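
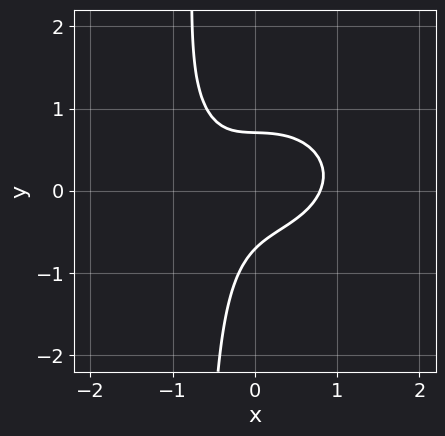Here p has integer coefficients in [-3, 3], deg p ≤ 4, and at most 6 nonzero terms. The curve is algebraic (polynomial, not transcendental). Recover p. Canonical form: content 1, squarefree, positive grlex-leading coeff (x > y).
1. The degree is 3 — no degree-2 curve has this shape.
2. Putting this together gives p.

2*x^3 + 3*x*y^2 - 2*x*y + 2*y^2 - 1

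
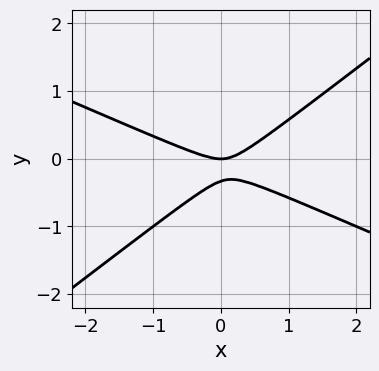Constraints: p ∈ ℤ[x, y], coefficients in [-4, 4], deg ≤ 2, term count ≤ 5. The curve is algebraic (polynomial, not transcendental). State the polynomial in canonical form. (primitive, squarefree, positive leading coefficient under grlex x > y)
x^2 + x*y - 3*y^2 - y

First, deg p = 2. The shape is more complex than any degree-1 curve.
Then, from the axis intercepts and sections: one y-axis crossing is at y = 0; it crosses the x-axis at the gridline x = 0.
Finally, together with the visible shape, these determine p as stated.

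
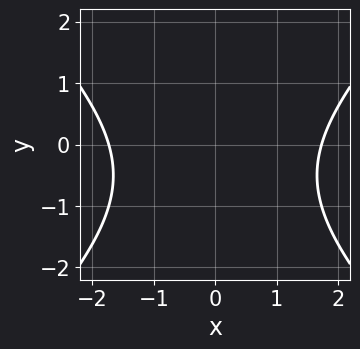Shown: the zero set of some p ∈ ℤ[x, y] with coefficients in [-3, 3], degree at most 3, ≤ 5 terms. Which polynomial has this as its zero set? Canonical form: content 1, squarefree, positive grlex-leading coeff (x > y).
First, the degree is 2 — no degree-1 curve has this shape.
Then, symmetries: the x ↦ −x reflection is a symmetry, so x appears only in even powers.
Then, from the visible intercepts: it misses every integer gridline on the y-axis.
Finally, the integer polynomial consistent with all of this is the stated p.

x^2 - y^2 - y - 3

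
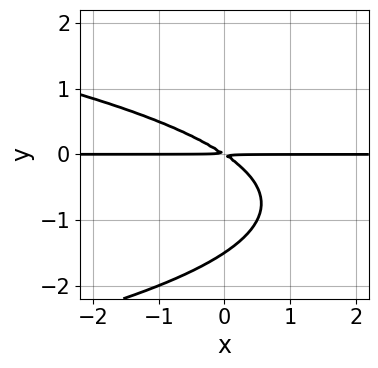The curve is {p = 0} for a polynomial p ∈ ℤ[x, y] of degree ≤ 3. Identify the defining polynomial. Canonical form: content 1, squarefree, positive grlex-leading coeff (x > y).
Degree: a generic line meets the curve in up to 3 points, so deg p = 3.
From the axis intercepts and sections: every point of the x-axis in the box is on the curve.
Solving for integer coefficients yields p as stated.

2*y^3 + 2*x*y + 3*y^2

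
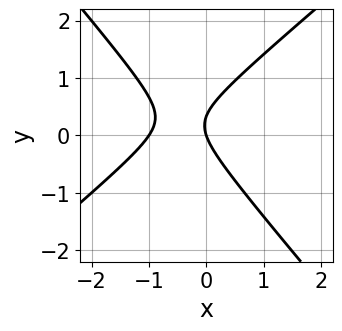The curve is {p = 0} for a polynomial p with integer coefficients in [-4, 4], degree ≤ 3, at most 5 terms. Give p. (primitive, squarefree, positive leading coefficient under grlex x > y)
3*x^2 - x*y - 3*y^2 + 3*x + y

First, the degree is 2 — no degree-1 curve has this shape.
Next, against the integer gridlines: the x-axis gridline crossings are at x ∈ {-1, 0}; it crosses the y-axis at the gridline y = 0.
Finally, putting this together gives p.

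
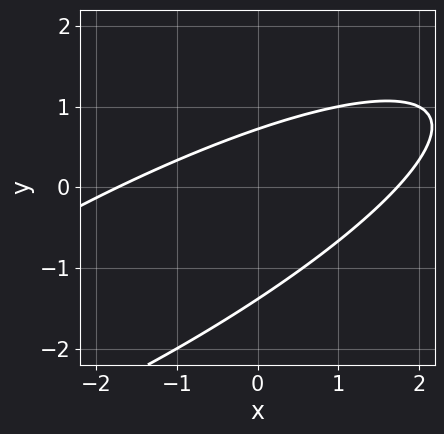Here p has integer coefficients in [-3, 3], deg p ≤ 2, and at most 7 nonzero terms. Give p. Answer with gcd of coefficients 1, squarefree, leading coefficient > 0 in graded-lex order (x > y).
x^2 - 3*x*y + 3*y^2 + 2*y - 3

First, deg p = 2.
Finally, the integer polynomial consistent with all of this is the stated p.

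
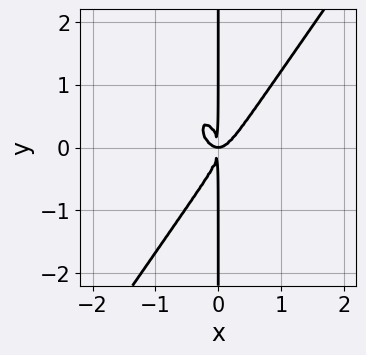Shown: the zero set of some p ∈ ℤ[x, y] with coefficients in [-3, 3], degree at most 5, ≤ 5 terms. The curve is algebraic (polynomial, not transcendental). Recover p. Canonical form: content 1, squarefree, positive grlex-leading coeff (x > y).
3*x^4 - x*y^3 - x^2*y

(a) deg p = 4. The shape is more complex than any degree-3 curve.
(b) From the axis intercepts and sections: every point of the y-axis in the box is on the curve.
(c) Together with the visible shape, these determine p as stated.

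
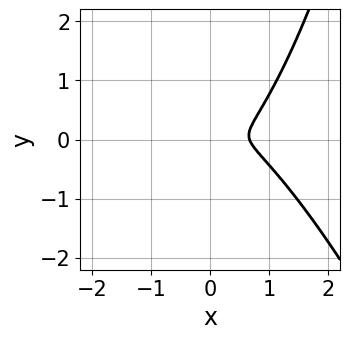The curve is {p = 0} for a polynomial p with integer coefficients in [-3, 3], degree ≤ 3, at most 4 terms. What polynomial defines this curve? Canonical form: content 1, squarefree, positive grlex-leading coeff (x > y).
3*x^3 + x^2*y - 2*x^2 - 3*y^2

(a) Degree: no degree-2 curve has this shape, so deg p = 3.
(b) Matching integer coefficients to the picture gives p.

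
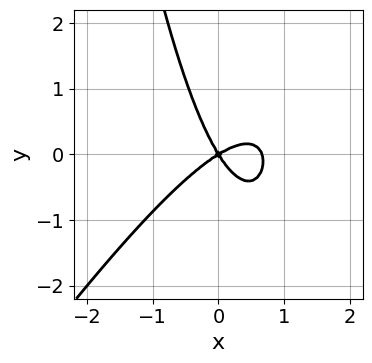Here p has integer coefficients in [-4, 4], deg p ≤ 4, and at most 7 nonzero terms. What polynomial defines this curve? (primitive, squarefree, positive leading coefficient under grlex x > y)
1. Degree: no degree-2 curve has this shape, so deg p = 3.
2. Observable constraints: one x-axis crossing is at x = 0; one y-axis crossing is at y = 0.
3. These observations pin down the coefficients.

3*x^3 - 2*x^2*y - 2*x^2 + 2*x*y + 2*y^2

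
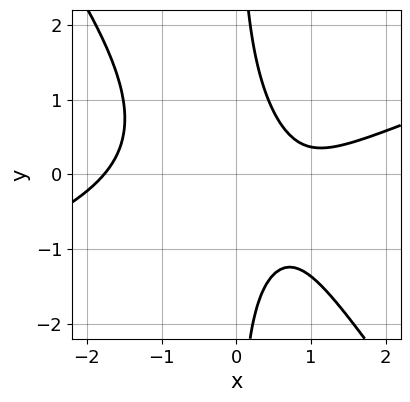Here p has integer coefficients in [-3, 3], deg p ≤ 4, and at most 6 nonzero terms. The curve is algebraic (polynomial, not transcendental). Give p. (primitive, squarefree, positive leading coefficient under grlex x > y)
x^3 - 2*x^2*y - 2*x*y^2 - 2*x + 2

The degree is 3 — the shape is more complex than any degree-2 curve.
From the axis intercepts and sections: no y-intercept at any integer in the box.
Assembling these constraints gives the stated polynomial.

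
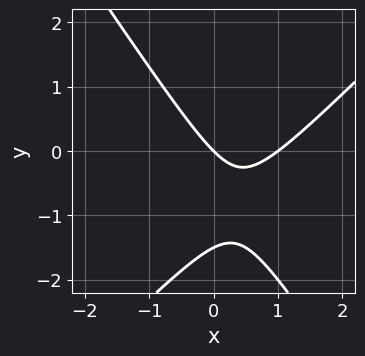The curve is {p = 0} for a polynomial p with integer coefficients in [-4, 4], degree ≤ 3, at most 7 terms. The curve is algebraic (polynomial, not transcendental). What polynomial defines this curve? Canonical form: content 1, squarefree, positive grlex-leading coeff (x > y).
3*x^2 - x*y - 2*y^2 - 3*x - 3*y

1. deg p = 2. No degree-1 curve has this shape.
2. From the visible intercepts: one y-axis crossing is at y = 0; the x-axis gridline crossings are at x ∈ {0, 1}.
3. Matching integer coefficients to the picture gives p.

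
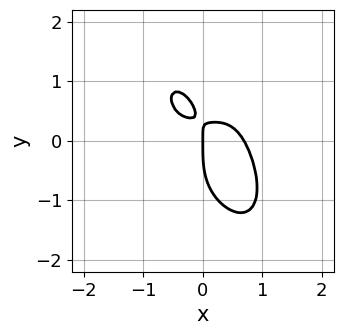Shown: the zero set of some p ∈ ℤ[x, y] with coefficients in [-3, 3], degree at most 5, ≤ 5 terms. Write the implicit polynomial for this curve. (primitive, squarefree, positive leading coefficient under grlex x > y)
(a) The degree is 4 — the shape is more complex than any degree-3 curve.
(b) From the visible intercepts: one y-axis crossing is at y = 0; one x-axis crossing is at x = 0.
(c) Solving for integer coefficients yields p as stated.

3*x^4 - x^3*y + y^4 + 3*x*y - x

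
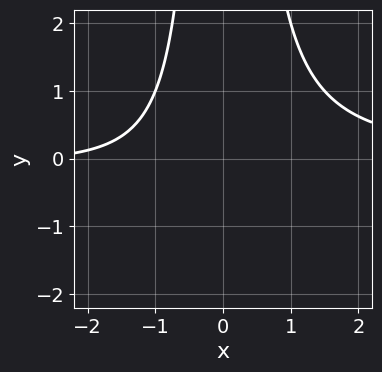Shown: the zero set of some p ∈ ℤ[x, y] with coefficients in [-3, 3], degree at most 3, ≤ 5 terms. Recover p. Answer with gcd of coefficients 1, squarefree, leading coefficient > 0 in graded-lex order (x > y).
2*x^2*y - x - 3

1. deg p = 3. A generic line meets the curve in up to 3 points.
2. Against the integer gridlines: it misses every integer gridline on the x-axis; it misses every integer gridline on the y-axis.
3. Assembling these constraints gives the stated polynomial.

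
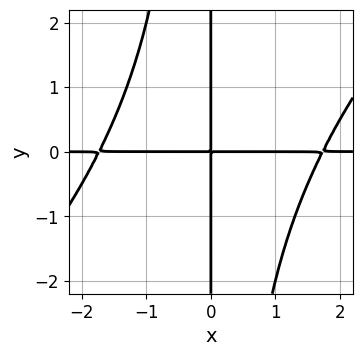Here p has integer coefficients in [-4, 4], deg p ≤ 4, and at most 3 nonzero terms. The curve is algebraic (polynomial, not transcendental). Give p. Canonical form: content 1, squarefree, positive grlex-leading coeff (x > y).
1. The degree is 4 — a generic line meets the curve in up to 4 points.
2. From the axis intercepts and sections: every point of the x-axis in the box is on the curve; every point of the y-axis in the box is on the curve.
3. Fitting integer coefficients to these (and the overall shape) gives p.

x^3*y - x^2*y^2 - 3*x*y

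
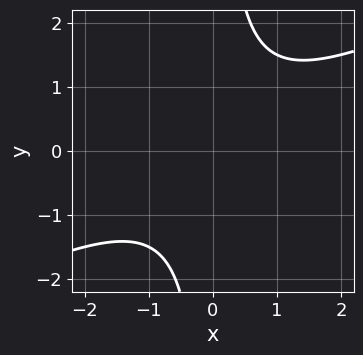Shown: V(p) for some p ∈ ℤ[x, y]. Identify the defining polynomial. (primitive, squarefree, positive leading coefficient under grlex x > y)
The degree is 2 — a generic line meets the curve in up to 2 points.
From the axis intercepts and sections: no x-intercept at any integer in the box; no y-intercept at any integer in the box.
Matching integer coefficients to the picture gives p.

x^2 - 2*x*y + 2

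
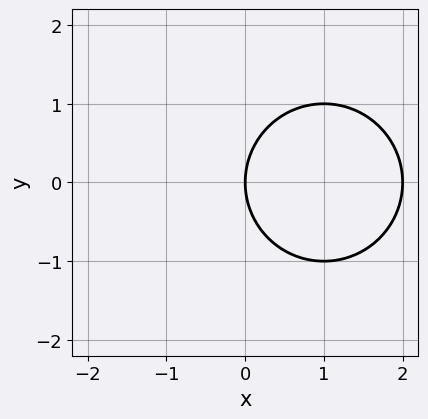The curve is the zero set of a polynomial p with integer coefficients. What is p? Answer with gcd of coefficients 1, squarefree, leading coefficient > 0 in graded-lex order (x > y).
The degree is 2 — the shape is more complex than any degree-1 curve.
Symmetries: the y ↦ −y reflection is a symmetry, so y appears only in even powers.
Against the integer gridlines: the x-axis gridline crossings are at x ∈ {0, 2}; one y-axis crossing is at y = 0.
Assembling these constraints gives the stated polynomial.

x^2 + y^2 - 2*x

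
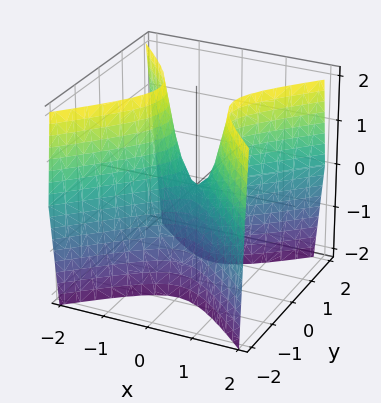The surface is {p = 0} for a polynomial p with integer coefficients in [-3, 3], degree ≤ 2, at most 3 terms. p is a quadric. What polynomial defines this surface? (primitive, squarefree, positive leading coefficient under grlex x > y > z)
3*x^2 - 3*y^2 - z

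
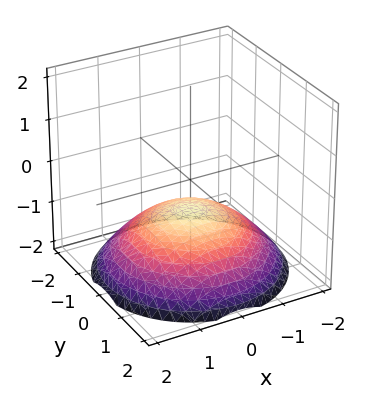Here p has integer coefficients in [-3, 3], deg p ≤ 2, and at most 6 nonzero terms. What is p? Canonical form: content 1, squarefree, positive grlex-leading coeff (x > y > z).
First, degree: a generic line meets the surface in up to 2 points, so deg p = 2.
Next, symmetry: the surface is invariant under rotation about z: p = q(x² + y², z).
Then, checking where it meets the axes: the surface avoids every integer x-axis point in the box; a circular section at z = -1 has radius exactly 1; no y-intercept at any integer in the box.
Finally, solving for integer coefficients yields p as stated.

x^2 + y^2 + 3*z + 2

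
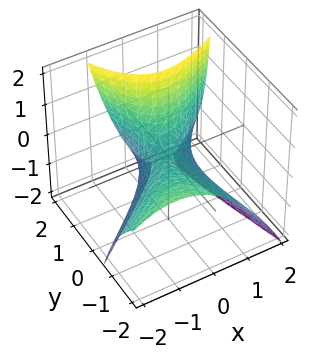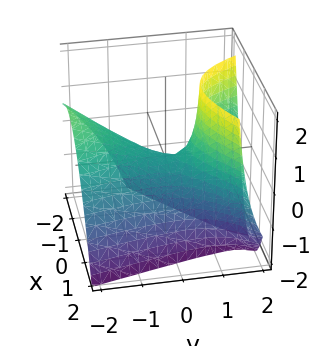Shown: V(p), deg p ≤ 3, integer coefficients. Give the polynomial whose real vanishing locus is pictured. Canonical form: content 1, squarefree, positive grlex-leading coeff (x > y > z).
3*x^2 - 3*x*y - y^2 - 3*y*z + 3*z

First, the degree is 2 — no degree-1 surface has this shape.
Next, reading off the gridlines: one y-axis crossing is at y = 0; it crosses the x-axis at the gridline x = 0.
Finally, these observations pin down the coefficients.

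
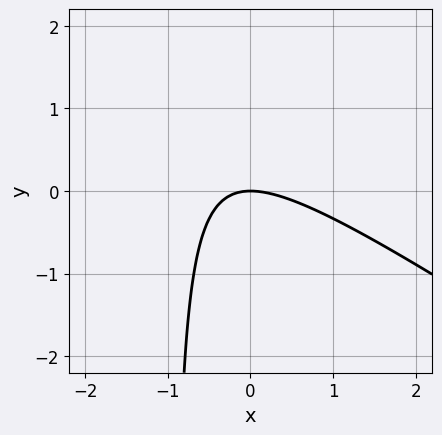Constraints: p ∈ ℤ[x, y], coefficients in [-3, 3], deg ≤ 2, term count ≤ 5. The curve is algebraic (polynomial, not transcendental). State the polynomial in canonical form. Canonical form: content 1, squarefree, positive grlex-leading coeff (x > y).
2*x^2 + 3*x*y + 3*y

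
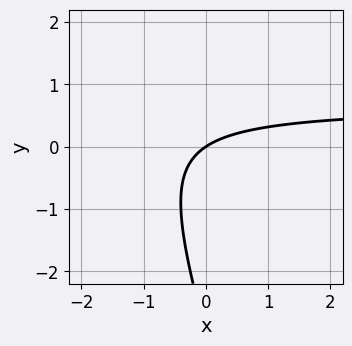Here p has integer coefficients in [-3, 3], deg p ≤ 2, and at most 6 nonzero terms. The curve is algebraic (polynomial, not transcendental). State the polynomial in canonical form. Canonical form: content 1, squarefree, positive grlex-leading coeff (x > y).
3*x*y + y^2 - 2*x + 3*y

1. Degree: the shape is more complex than any degree-1 curve, so deg p = 2.
2. From the visible intercepts: one y-axis crossing is at y = 0; it crosses the x-axis at the gridline x = 0.
3. Together with the visible shape, these determine p as stated.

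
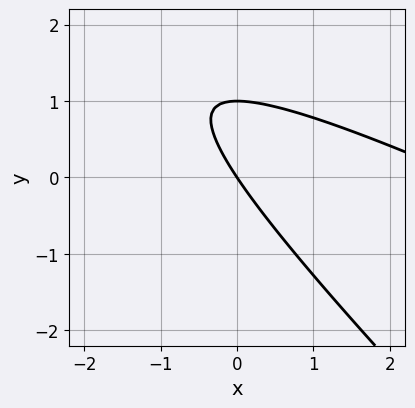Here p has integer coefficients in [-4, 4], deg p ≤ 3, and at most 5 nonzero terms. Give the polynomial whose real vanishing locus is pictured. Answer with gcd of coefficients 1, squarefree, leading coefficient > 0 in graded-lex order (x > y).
First, the degree is 2 — a generic line meets the curve in up to 2 points.
Then, checking where it meets the axes: the y-axis gridline crossings are at y ∈ {0, 1}; one x-axis crossing is at x = 0.
Finally, the integer polynomial consistent with all of this is the stated p.

x^2 + 3*x*y + 2*y^2 - 3*x - 2*y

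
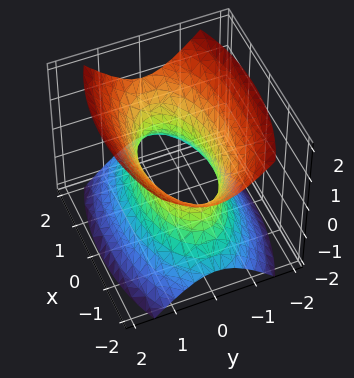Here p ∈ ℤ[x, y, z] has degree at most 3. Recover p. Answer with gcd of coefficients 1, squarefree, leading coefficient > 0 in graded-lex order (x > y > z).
x^2 + 3*y^2 - 2*z^2 - 2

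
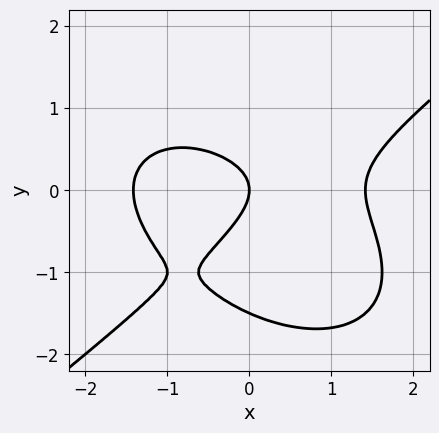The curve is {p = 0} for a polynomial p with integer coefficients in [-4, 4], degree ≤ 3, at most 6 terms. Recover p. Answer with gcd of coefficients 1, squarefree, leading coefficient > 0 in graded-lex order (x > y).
First, deg p = 3. No degree-2 curve has this shape.
Then, observable constraints: it crosses the x-axis at the gridline x = 0; one y-axis crossing is at y = 0.
Finally, fitting integer coefficients to these (and the overall shape) gives p.

x^3 - 2*y^3 - 3*y^2 - 2*x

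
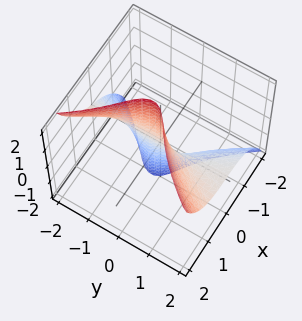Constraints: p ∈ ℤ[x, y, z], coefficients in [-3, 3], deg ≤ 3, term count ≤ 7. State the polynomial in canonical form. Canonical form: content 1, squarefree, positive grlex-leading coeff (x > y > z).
2*x^3 - 2*y^2*z - x*y - y*z + 3*x

Degree: no degree-2 surface has this shape, so deg p = 3.
Observable constraints: the visible z-axis segment lies entirely on the surface; it crosses the x-axis at the gridline x = 0; the visible y-axis segment lies entirely on the surface.
Assembling these constraints gives the stated polynomial.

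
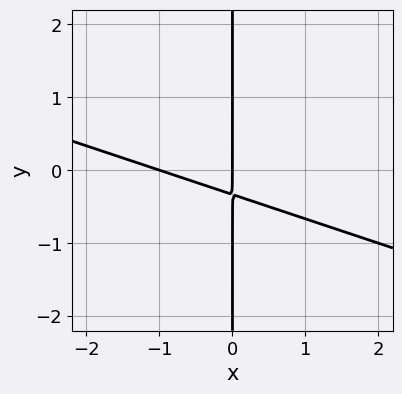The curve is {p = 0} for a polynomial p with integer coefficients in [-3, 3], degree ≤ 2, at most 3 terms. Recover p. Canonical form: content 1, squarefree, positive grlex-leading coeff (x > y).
x^2 + 3*x*y + x

(a) Degree: the shape is more complex than any degree-1 curve, so deg p = 2.
(b) From the visible intercepts: the x-axis gridline crossings are at x ∈ {-1, 0}; every point of the y-axis in the box is on the curve.
(c) Solving for integer coefficients yields p as stated.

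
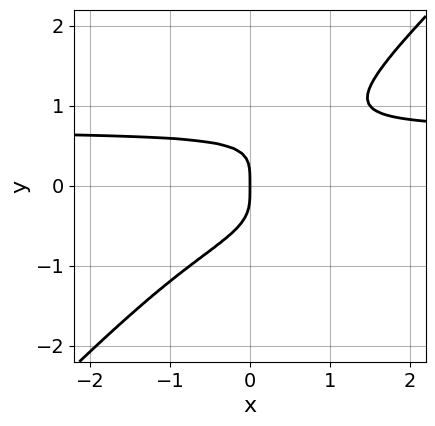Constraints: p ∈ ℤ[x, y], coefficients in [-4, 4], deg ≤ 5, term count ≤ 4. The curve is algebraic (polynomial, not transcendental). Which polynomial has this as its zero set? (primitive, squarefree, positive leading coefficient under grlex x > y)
(a) deg p = 4. The shape is more complex than any degree-3 curve.
(b) Checking where it meets the axes: it crosses the y-axis at the gridline y = 0; one x-axis crossing is at x = 0.
(c) Fitting integer coefficients to these (and the overall shape) gives p.

3*x*y^3 - 3*y^4 - x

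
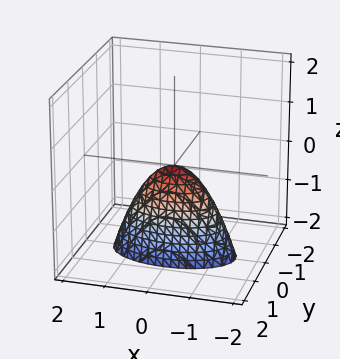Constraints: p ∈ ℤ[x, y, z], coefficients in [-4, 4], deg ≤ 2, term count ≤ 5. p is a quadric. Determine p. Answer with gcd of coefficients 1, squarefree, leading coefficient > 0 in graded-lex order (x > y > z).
First, the degree is 2 — a single bowl opening along one axis; a quadric.
Next, symmetries: the y ↦ −y reflection is a symmetry, so y appears only in even powers; mirror symmetry x ↦ −x ⇒ only even powers of x.
Next, reading off the gridlines: it crosses the z-axis at the gridline z = 0; it crosses the x-axis at the gridline x = 0.
Finally, assembling these constraints gives the stated polynomial.

x^2 + 3*y^2 + z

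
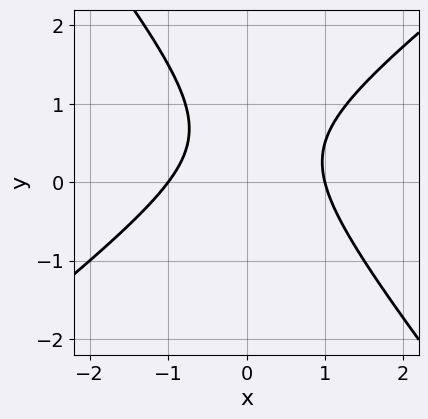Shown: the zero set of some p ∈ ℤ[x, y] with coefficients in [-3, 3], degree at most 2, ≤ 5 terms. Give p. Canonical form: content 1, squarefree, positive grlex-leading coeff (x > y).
2*x^2 - x*y - 2*y^2 + 2*y - 2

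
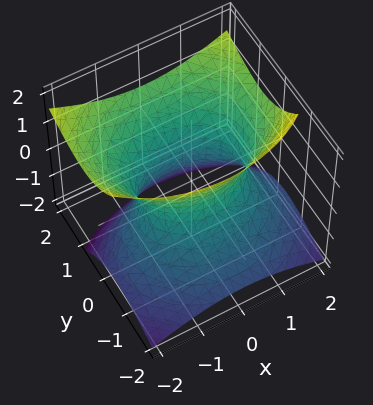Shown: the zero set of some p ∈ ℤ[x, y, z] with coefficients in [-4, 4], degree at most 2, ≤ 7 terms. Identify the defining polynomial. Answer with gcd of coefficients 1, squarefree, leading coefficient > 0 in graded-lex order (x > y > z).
2*x^2 + 3*y^2 - 3*y*z - 3*z^2 - 3

1. deg p = 2.
2. From the axis intercepts and sections: among the integer gridlines, it crosses the y-axis at y ∈ {-1, 1}; the surface avoids every integer z-axis point in the box.
3. Together with the visible shape, these determine p as stated.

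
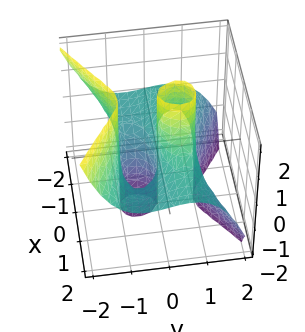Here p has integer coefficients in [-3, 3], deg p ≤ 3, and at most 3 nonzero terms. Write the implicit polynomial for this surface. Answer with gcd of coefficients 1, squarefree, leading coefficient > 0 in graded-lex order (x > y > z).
1. deg p = 3. The shape is more complex than any degree-2 surface.
2. Checking where it meets the axes: among the integer gridlines, it crosses the y-axis at y ∈ {-1, 0, 1}; the visible z-axis segment lies entirely on the surface.
3. The integer polynomial consistent with all of this is the stated p. Check: (-1, 0, 0) on the x-axis lies on the surface, and p(-1, 0, 0) = 0. ✓

x^2*z + y^3 - y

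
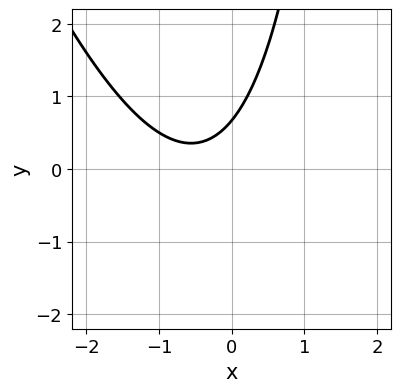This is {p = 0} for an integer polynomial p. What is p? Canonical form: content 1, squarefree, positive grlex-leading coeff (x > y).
First, deg p = 2. A generic line meets the curve in up to 2 points.
Then, reading off the gridlines: the curve avoids every integer x-axis point in the box.
Finally, solving for integer coefficients yields p as stated.

3*x^2 + x*y + 3*x - 3*y + 2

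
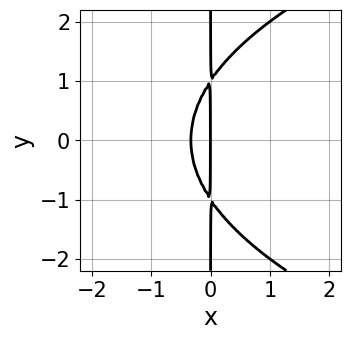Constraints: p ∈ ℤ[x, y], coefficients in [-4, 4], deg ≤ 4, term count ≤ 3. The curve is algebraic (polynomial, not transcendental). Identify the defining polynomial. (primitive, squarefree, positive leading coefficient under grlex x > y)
First, the degree is 3 — a generic line meets the curve in up to 3 points.
Then, symmetries: the y ↦ −y reflection is a symmetry, so y appears only in even powers.
Then, against the integer gridlines: it meets the x-axis at x = 0 (among the integer gridlines); every point of the y-axis in the box is on the curve.
Finally, these observations pin down the coefficients.

x*y^2 - 3*x^2 - x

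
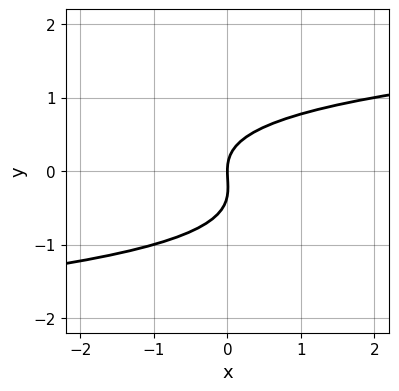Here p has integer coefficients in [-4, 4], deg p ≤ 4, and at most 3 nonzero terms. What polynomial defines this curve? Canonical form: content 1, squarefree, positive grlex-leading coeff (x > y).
3*y^3 + y^2 - 2*x

1. deg p = 3.
2. From the axis intercepts and sections: it crosses the y-axis at the gridline y = 0; it meets the x-axis at x = 0 (among the integer gridlines).
3. Together with the visible shape, these determine p as stated.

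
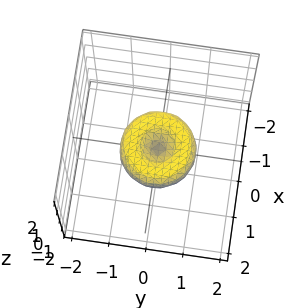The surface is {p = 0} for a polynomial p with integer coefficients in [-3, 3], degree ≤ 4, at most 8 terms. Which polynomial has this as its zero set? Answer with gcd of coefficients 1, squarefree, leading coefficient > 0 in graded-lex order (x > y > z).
First, the degree is 4 — a generic line meets the surface in up to 4 points.
Then, symmetry: the z-axis is an axis of rotation, so x and y enter only as x² + y².
Then, observable constraints: the x-axis gridline crossings are at x ∈ {-1, 0, 1}; among the integer gridlines, it crosses the y-axis at y ∈ {-1, 0, 1}; one z-axis crossing is at z = 0.
Finally, assembling these constraints gives the stated polynomial.

x^4 + 2*x^2*y^2 + y^4 - x^2 - y^2 + z^2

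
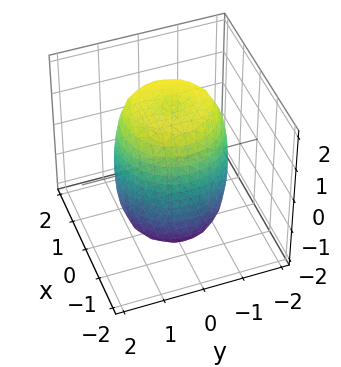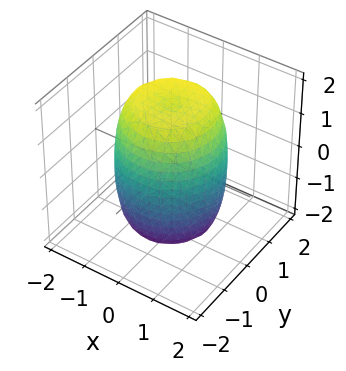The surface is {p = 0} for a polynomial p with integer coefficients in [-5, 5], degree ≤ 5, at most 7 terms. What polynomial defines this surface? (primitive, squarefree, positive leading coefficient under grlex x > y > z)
2*x^4 + 4*x^2*y^2 + 2*y^4 - 2*x^2 - 2*y^2 + z^2 - 3

First, the degree is 4 — a generic line meets the surface in up to 4 points.
Then, symmetries: rotational symmetry about the z-axis ⇒ p depends on x, y only through x² + y².
Then, from the axis intercepts and sections: a circular section at z = 0 has radius between 1 and 2.
Finally, solving for integer coefficients yields p as stated.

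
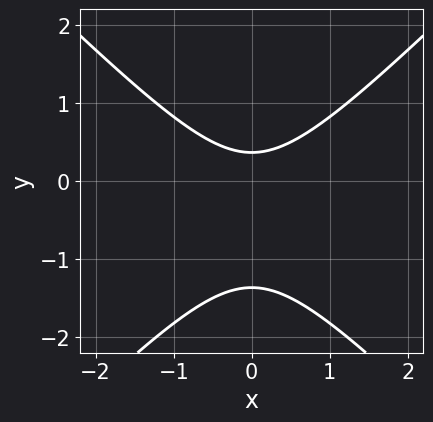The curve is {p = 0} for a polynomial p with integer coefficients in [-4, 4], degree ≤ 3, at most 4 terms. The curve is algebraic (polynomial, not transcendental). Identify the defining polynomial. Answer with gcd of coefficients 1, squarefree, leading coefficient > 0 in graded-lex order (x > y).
(a) deg p = 2. The shape is more complex than any degree-1 curve.
(b) Symmetries: it's symmetric under x → −x, forcing even powers of x.
(c) Reading off the gridlines: the curve avoids every integer x-axis point in the box.
(d) The integer polynomial consistent with all of this is the stated p.

2*x^2 - 2*y^2 - 2*y + 1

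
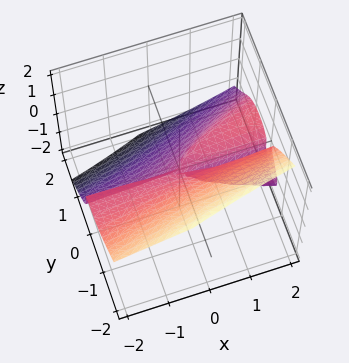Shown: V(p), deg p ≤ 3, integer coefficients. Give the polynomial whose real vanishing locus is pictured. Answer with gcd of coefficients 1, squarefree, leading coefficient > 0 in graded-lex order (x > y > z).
The degree is 3 — the shape is more complex than any degree-2 surface.
From the axis intercepts and sections: it crosses the y-axis at the gridline y = 0; one z-axis crossing is at z = 0; the visible x-axis segment lies entirely on the surface.
These observations pin down the coefficients.

x*y^2 - 2*x*y*z - 3*y^3 - 3*z^3 + x*y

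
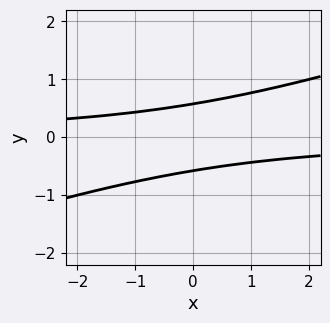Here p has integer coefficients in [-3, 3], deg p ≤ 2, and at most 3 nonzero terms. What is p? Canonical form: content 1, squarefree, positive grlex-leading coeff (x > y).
x*y - 3*y^2 + 1

First, the degree is 2 — the shape is more complex than any degree-1 curve.
Then, reading off the gridlines: it misses every integer gridline on the x-axis.
Finally, these observations pin down the coefficients.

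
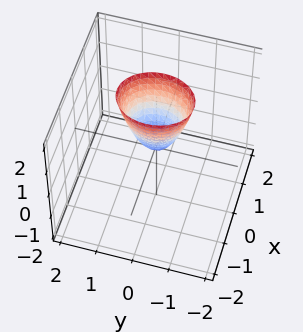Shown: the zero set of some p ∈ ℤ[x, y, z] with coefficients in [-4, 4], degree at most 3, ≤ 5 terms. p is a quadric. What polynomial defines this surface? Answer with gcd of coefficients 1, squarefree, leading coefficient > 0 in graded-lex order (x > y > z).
deg p = 2.
Symmetries: the y ↦ −y reflection is a symmetry, so y appears only in even powers; mirror symmetry x ↦ −x ⇒ only even powers of x.
Observable constraints: one x-axis crossing is at x = 0; it crosses the y-axis at the gridline y = 0; one z-axis crossing is at z = 0.
Solving for integer coefficients yields p as stated.

3*x^2 + 2*y^2 - z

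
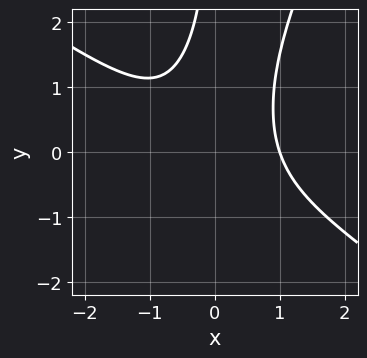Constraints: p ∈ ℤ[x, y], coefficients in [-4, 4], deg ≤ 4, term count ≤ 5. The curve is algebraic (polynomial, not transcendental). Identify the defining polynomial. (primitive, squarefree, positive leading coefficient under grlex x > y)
3*x^3 + 3*x^2*y - 2*x*y^2 - 3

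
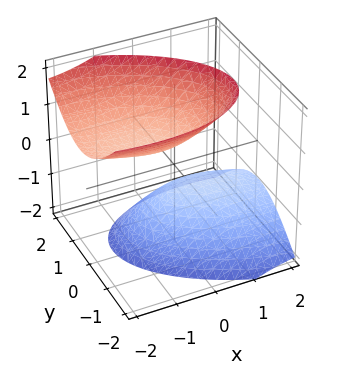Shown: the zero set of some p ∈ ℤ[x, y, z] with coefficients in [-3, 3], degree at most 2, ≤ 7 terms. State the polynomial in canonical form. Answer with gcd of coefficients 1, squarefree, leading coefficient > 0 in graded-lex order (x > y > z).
The picture has 2 separate pieces.
Degree: the shape is more complex than any degree-1 surface, so deg p = 2.
From the visible intercepts: the surface avoids every integer y-axis point in the box; it misses every integer gridline on the x-axis.
These observations pin down the coefficients.

x^2 + x*y + 2*x*z + 3*y^2 - 2*z^2 + 1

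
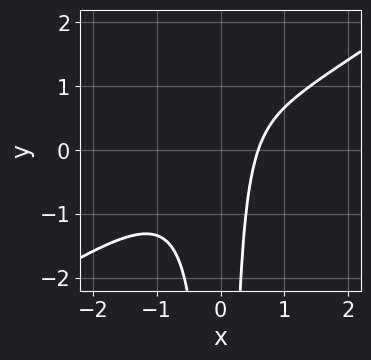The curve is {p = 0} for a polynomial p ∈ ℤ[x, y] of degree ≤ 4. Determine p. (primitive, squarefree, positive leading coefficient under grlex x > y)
1. Degree: the shape is more complex than any degree-2 curve, so deg p = 3.
2. From the visible intercepts: the curve avoids every integer y-axis point in the box.
3. Matching integer coefficients to the picture gives p.

2*x^3 - 3*x^2*y + x - 1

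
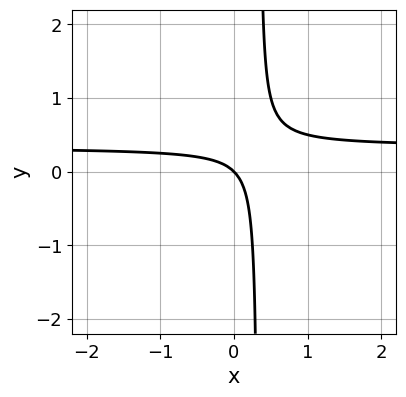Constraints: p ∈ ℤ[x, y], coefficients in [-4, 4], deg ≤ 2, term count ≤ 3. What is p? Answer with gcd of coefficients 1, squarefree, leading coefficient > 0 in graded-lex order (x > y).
First, degree: the shape is more complex than any degree-1 curve, so deg p = 2.
Next, reading off the gridlines: it meets the x-axis at x = 0 (among the integer gridlines); it meets the y-axis at y = 0 (among the integer gridlines).
Finally, fitting integer coefficients to these (and the overall shape) gives p.

3*x*y - x - y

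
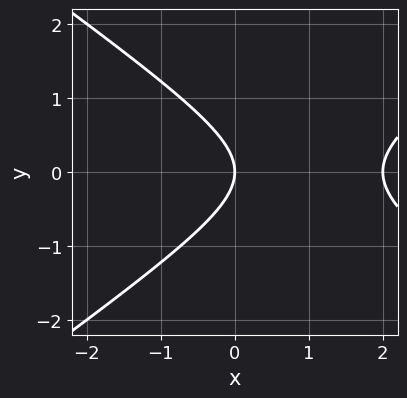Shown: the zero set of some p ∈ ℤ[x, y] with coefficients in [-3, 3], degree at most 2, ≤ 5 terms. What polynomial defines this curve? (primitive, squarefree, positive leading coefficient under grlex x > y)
deg p = 2.
Symmetries: the y ↦ −y reflection is a symmetry, so y appears only in even powers.
Reading off the gridlines: one y-axis crossing is at y = 0; among the integer gridlines, it crosses the x-axis at x ∈ {0, 2}.
Putting this together gives p.

x^2 - 2*y^2 - 2*x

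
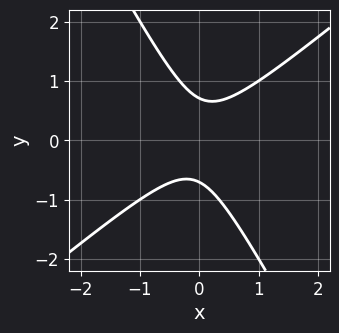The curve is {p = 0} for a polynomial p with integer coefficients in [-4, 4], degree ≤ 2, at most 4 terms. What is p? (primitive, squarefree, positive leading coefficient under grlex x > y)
3*x^2 - 2*x*y - 2*y^2 + 1

First, the degree is 2 — a generic line meets the curve in up to 2 points.
Then, against the integer gridlines: no x-intercept at any integer in the box.
Finally, these observations pin down the coefficients.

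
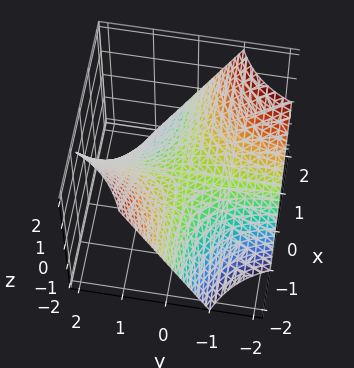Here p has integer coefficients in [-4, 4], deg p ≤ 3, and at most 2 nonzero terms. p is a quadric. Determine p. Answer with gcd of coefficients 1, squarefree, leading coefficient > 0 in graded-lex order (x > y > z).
First, degree: a hyperbolic paraboloid; a quadric, so deg p = 2.
Then, checking where it meets the axes: the visible x-axis segment lies entirely on the surface; one z-axis crossing is at z = 0; every point of the y-axis in the box is on the surface.
Finally, matching integer coefficients to the picture gives p.

x*y + z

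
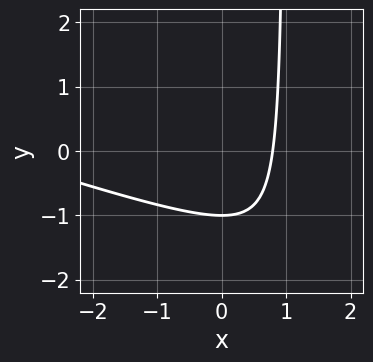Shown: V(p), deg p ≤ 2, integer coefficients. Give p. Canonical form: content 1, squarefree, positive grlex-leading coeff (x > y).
(a) deg p = 2. A generic line meets the curve in up to 2 points.
(b) Checking where it meets the axes: it crosses the y-axis at the gridline y = -1.
(c) These observations pin down the coefficients.

x^2 + 3*x*y + 3*x - 3*y - 3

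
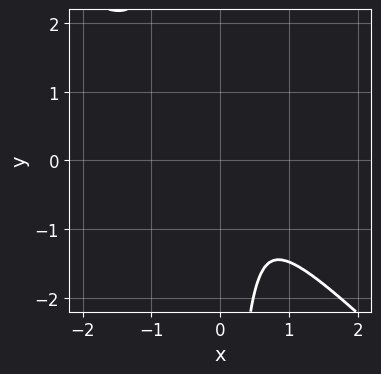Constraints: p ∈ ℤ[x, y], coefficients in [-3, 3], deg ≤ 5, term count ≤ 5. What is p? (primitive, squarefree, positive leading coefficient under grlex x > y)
2*x^4 + 2*x*y^3 - 3*x^2*y - 3*x*y^2 + 3*y^2

(a) The degree is 4 — no degree-3 curve has this shape.
(b) Matching integer coefficients to the picture gives p.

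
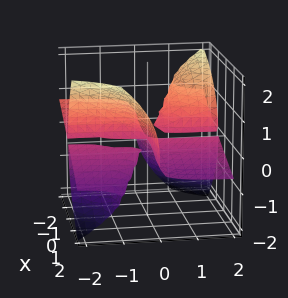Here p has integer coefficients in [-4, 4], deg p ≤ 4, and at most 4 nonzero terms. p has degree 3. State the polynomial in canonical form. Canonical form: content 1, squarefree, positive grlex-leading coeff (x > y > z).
x^2*y + 3*x*y*z + 2*z^3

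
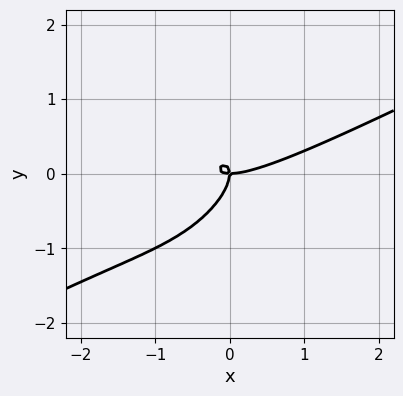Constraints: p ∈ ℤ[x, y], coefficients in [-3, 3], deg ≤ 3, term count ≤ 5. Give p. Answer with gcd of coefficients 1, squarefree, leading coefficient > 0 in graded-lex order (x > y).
Degree: a generic line meets the curve in up to 3 points, so deg p = 3.
From the visible intercepts: it crosses the y-axis at the gridline y = 0; it crosses the x-axis at the gridline x = 0.
Together with the visible shape, these determine p as stated.

x^3 - 3*x^2*y + 3*x*y^2 - 2*y^3 - x*y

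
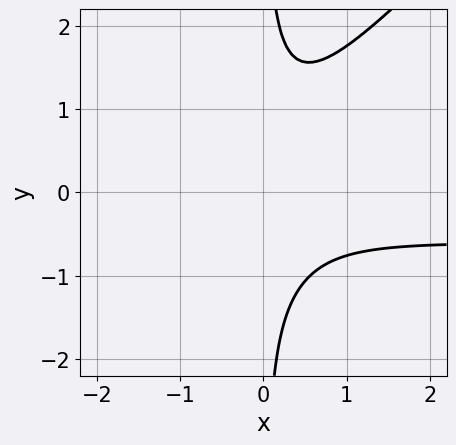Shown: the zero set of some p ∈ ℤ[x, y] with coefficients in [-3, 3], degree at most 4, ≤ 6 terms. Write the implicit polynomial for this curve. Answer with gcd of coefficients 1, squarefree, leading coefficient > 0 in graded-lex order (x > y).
(a) The degree is 3 — a generic line meets the curve in up to 3 points.
(b) Observable constraints: it misses every integer gridline on the y-axis; it misses every integer gridline on the x-axis.
(c) The integer polynomial consistent with all of this is the stated p.

3*x^2*y - 3*x*y^2 + 2*x^2 + 2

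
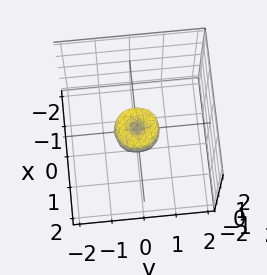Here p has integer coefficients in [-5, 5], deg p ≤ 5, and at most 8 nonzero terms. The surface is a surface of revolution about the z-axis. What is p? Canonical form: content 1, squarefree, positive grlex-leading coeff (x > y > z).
First, degree: no degree-3 surface has this shape, so deg p = 4.
Then, by symmetry, every cross-section ⟂ z is a circle, so x, y appear only via x² + y².
Then, from the axis intercepts and sections: one z-axis crossing is at z = 0; it crosses the x-axis at the gridline x = 0; a circular section at z = 0 has radius between 0 and 1.
Finally, these observations pin down the coefficients.

2*x^4 + 4*x^2*y^2 + 2*y^4 - x^2 - y^2 + z^2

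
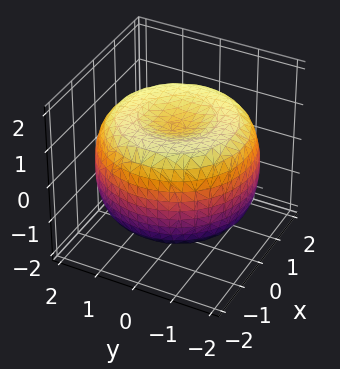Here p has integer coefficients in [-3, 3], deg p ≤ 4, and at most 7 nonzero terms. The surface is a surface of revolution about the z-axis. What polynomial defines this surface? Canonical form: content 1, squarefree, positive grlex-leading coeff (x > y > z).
x^4 + 2*x^2*y^2 + y^4 - 3*x^2 - 3*y^2 + 3*z^2 - 3

1. deg p = 4. The shape is more complex than any degree-3 surface.
2. Symmetries: rotational symmetry about the z-axis ⇒ p depends on x, y only through x² + y².
3. From the axis intercepts and sections: among the integer gridlines, it crosses the z-axis at z ∈ {-1, 1}; a circular section at z = -1 has radius between 1 and 2.
4. Fitting integer coefficients to these (and the overall shape) gives p.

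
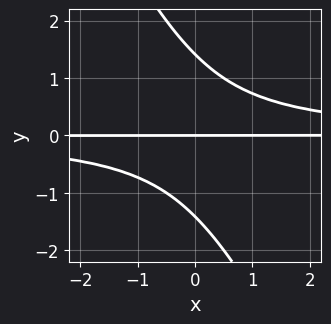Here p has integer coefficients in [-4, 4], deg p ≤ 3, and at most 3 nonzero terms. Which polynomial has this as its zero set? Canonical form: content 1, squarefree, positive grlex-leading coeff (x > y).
First, degree: a generic line meets the curve in up to 3 points, so deg p = 3.
Next, observable constraints: every point of the x-axis in the box is on the curve; one y-axis crossing is at y = 0.
Finally, together with the visible shape, these determine p as stated.

2*x*y^2 + y^3 - 2*y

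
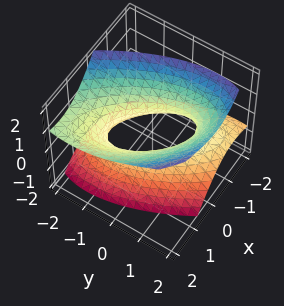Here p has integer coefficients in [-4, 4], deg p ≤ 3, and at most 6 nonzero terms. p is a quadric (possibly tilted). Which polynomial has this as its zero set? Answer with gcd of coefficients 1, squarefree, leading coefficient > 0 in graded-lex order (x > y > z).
3*x^2 + 3*x*y - 3*x*z + 2*y^2 - 3*z^2 - 2

The degree is 2 — a generic line meets the surface in up to 2 points.
From the visible intercepts: among the integer gridlines, it crosses the y-axis at y ∈ {-1, 1}; the surface avoids every integer z-axis point in the box.
Fitting integer coefficients to these (and the overall shape) gives p.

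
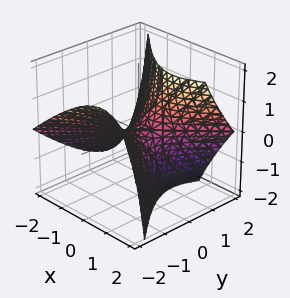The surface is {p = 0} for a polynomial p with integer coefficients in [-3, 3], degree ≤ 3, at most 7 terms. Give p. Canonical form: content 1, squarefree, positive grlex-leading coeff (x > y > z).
x^2 - x*z - y^2 - y*z + z

First, deg p = 2.
Next, from the visible intercepts: one z-axis crossing is at z = 0; one y-axis crossing is at y = 0.
Finally, putting this together gives p.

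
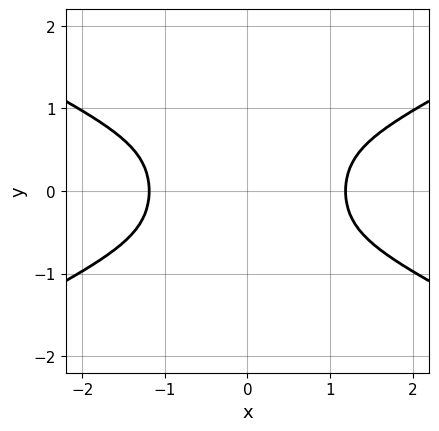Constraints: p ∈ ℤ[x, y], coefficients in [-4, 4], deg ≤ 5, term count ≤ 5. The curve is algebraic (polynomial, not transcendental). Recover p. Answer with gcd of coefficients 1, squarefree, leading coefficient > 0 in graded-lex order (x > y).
x^4 - 3*x^2*y^2 - 3*y^4 - 2

1. The degree is 4 — the shape is more complex than any degree-3 curve.
2. Symmetries: mirror symmetry y ↦ −y ⇒ only even powers of y; the x ↦ −x reflection is a symmetry, so x appears only in even powers.
3. Checking where it meets the axes: no y-intercept at any integer in the box.
4. These observations pin down the coefficients.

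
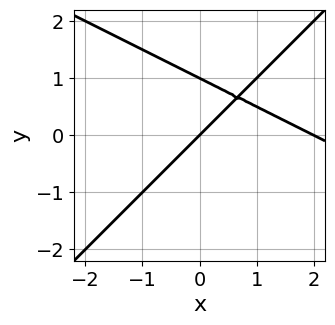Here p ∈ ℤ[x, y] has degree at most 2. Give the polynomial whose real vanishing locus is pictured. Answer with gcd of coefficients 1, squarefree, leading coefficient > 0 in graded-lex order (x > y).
x^2 + x*y - 2*y^2 - 2*x + 2*y

(a) deg p = 2. A generic line meets the curve in up to 2 points.
(b) Against the integer gridlines: among the integer gridlines, it crosses the x-axis at x ∈ {0, 2}; the y-axis gridline crossings are at y ∈ {0, 1}.
(c) Matching integer coefficients to the picture gives p.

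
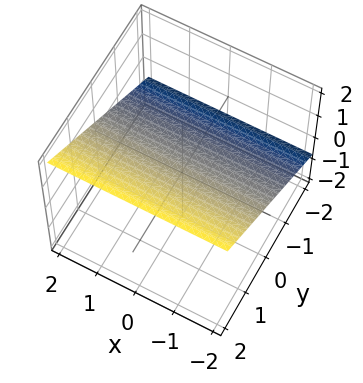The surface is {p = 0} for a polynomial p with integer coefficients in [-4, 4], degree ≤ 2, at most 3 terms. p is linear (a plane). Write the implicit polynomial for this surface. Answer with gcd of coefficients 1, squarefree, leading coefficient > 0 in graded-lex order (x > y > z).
deg p = 1.
Observable constraints: it misses every integer gridline on the x-axis; it crosses the y-axis at the gridline y = -1.
Putting this together gives p.

2*y - 3*z + 2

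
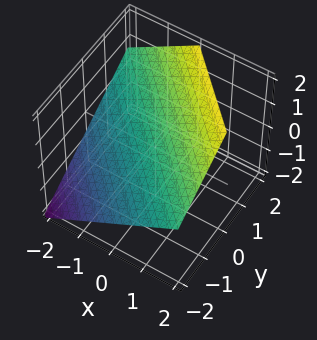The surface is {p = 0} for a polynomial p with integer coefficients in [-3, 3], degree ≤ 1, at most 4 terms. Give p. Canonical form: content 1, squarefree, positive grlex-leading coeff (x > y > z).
(a) The degree is 1 — the surface is flat (a plane).
(b) Observable constraints: one x-axis crossing is at x = -1; one y-axis crossing is at y = -1.
(c) The integer polynomial consistent with all of this is the stated p.

2*x + 2*y - 3*z + 2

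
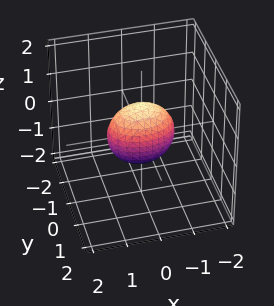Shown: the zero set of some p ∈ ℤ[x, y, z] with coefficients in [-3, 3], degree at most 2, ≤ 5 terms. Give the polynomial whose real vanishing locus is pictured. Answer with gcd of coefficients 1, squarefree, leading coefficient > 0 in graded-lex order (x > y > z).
x^2 + 2*y^2 + z^2 - 1

1. Degree: bounded and convex; a quadric, so deg p = 2.
2. Symmetries: mirror symmetry z ↦ −z ⇒ only even powers of z; it's symmetric under x → −x, forcing even powers of x; the y ↦ −y reflection is a symmetry, so y appears only in even powers.
3. Against the integer gridlines: the x-axis gridline crossings are at x ∈ {-1, 1}; among the integer gridlines, it crosses the z-axis at z ∈ {-1, 1}.
4. Solving for integer coefficients yields p as stated.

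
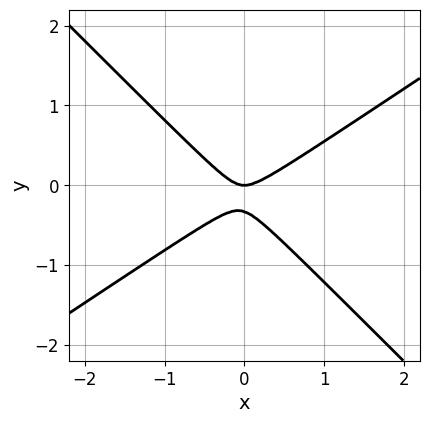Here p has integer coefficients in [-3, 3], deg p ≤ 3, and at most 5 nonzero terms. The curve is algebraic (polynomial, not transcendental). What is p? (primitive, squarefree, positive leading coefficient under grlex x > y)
2*x^2 - x*y - 3*y^2 - y

First, the degree is 2 — no degree-1 curve has this shape.
Next, reading off the gridlines: one y-axis crossing is at y = 0; it meets the x-axis at x = 0 (among the integer gridlines).
Finally, the integer polynomial consistent with all of this is the stated p.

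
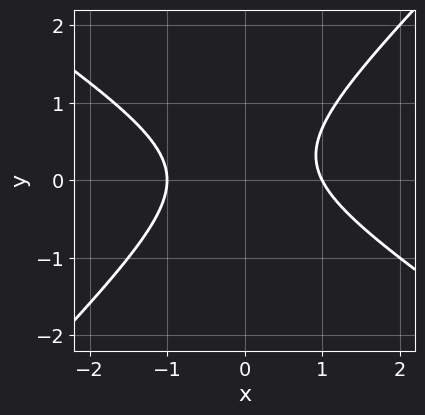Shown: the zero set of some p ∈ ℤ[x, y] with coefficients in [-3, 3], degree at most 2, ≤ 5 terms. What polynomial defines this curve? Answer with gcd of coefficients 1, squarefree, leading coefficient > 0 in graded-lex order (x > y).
2*x^2 + x*y - 3*y^2 + y - 2

1. deg p = 2.
2. From the axis intercepts and sections: the x-axis gridline crossings are at x ∈ {-1, 1}; the curve avoids every integer y-axis point in the box.
3. Fitting integer coefficients to these (and the overall shape) gives p.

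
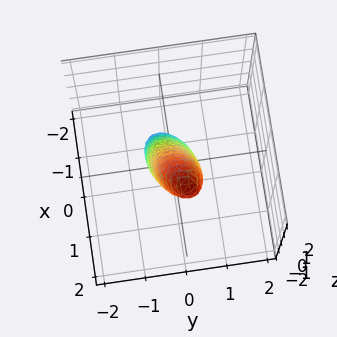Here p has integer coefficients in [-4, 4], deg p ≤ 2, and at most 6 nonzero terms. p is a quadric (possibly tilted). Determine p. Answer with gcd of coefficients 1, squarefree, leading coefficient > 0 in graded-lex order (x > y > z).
First, degree: no degree-1 surface has this shape, so deg p = 2.
Then, against the integer gridlines: the z-axis gridline crossings are at z ∈ {-1, 1}.
Finally, fitting integer coefficients to these (and the overall shape) gives p.

3*x^2 - x*y - 3*x*z + 3*y^2 + z^2 - 1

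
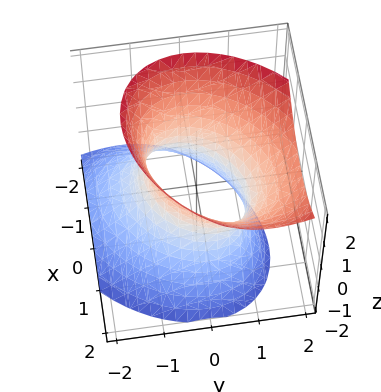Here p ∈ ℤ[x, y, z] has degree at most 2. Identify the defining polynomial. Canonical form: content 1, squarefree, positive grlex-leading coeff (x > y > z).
First, deg p = 2. No degree-1 surface has this shape.
Next, against the integer gridlines: the y-axis gridline crossings are at y ∈ {-1, 1}; no z-intercept at any integer in the box; the x-axis gridline crossings are at x ∈ {-1, 1}.
Finally, matching integer coefficients to the picture gives p.

3*x^2 - 2*x*y + 3*y^2 - 2*y*z - 2*z^2 - 3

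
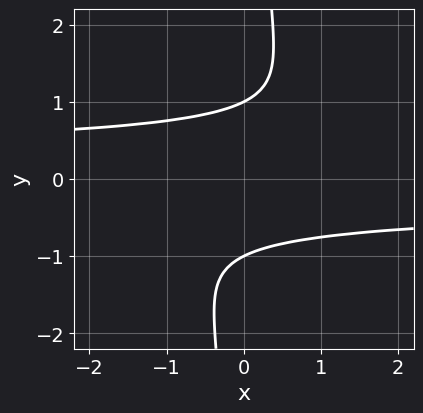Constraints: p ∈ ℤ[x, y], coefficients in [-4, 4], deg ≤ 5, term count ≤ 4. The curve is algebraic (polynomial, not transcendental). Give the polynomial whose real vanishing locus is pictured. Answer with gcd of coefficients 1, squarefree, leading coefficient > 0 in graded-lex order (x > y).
x*y^3 - y^2 + 1

First, degree: the shape is more complex than any degree-3 curve, so deg p = 4.
Then, checking where it meets the axes: no x-intercept at any integer in the box; the y-axis gridline crossings are at y ∈ {-1, 1}.
Finally, solving for integer coefficients yields p as stated.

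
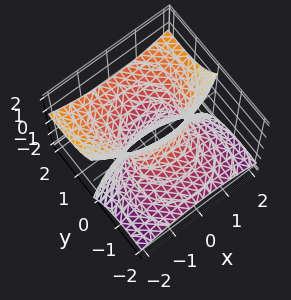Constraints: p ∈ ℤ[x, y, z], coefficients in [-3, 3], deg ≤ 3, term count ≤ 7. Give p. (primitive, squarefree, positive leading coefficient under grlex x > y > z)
First, the degree is 2 — no degree-1 surface has this shape.
Next, reading off the gridlines: it misses every integer gridline on the z-axis; the x-axis gridline crossings are at x ∈ {-1, 1}; among the integer gridlines, it crosses the y-axis at y ∈ {-1, 1}.
Finally, the integer polynomial consistent with all of this is the stated p.

x^2 + y^2 - 3*y*z - z^2 - 1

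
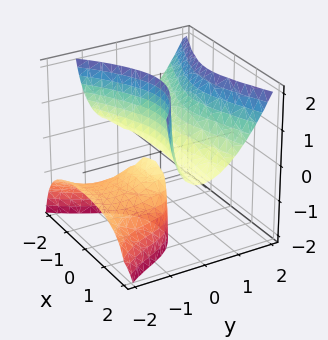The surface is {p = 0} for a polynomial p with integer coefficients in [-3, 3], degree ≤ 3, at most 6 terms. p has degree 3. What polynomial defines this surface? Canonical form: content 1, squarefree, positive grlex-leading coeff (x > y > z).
The picture has 2 separate pieces. They look like related sheets of one shape, so recover p as a whole.
The degree is 3 — the shape is more complex than any degree-2 surface.
From the axis intercepts and sections: the visible x-axis segment lies entirely on the surface; the visible z-axis segment lies entirely on the surface.
These observations pin down the coefficients.

x^2*z - y^3 - 3*y^2 + 3*y*z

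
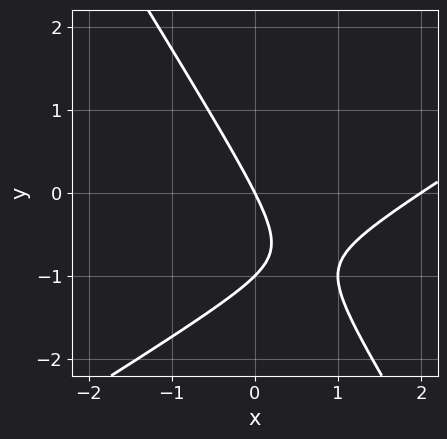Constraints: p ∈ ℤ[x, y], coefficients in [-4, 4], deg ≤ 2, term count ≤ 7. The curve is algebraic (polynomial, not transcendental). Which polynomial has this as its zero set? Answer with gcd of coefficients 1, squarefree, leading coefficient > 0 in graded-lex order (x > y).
x^2 - x*y - y^2 - 2*x - y

1. The degree is 2 — no degree-1 curve has this shape.
2. Against the integer gridlines: the x-axis gridline crossings are at x ∈ {0, 2}; the y-axis gridline crossings are at y ∈ {-1, 0}.
3. Solving for integer coefficients yields p as stated.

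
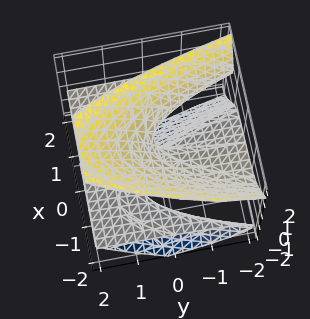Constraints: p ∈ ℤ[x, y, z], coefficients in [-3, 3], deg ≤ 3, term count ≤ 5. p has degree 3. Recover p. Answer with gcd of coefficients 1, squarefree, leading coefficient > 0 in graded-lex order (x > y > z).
3*x^2*z - 2*z^3 + 2*x*z + 3*y*z - x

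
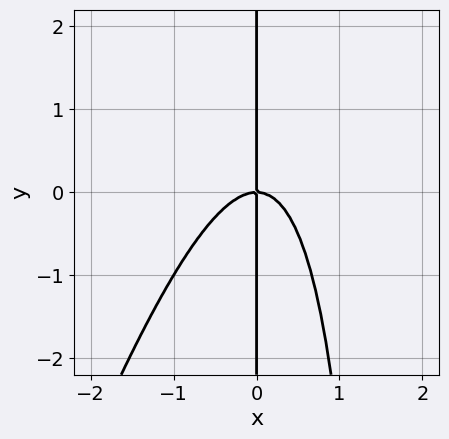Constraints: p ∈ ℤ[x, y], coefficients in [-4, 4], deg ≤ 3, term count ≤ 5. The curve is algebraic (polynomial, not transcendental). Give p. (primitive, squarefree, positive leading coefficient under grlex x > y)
First, the degree is 3 — a generic line meets the curve in up to 3 points.
Next, against the integer gridlines: the visible y-axis segment lies entirely on the curve; it meets the x-axis at x = 0 (among the integer gridlines).
Finally, these observations pin down the coefficients.

3*x^3 - x^2*y + 2*x*y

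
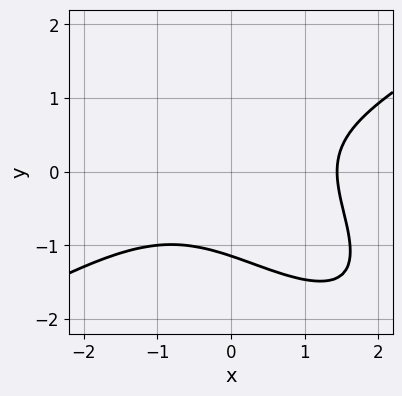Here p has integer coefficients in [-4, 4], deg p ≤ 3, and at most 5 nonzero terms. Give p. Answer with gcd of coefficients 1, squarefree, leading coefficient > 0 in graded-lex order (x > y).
1. The degree is 3 — no degree-2 curve has this shape.
2. Matching integer coefficients to the picture gives p.

x^3 - 2*x*y^2 - 2*y^3 - 3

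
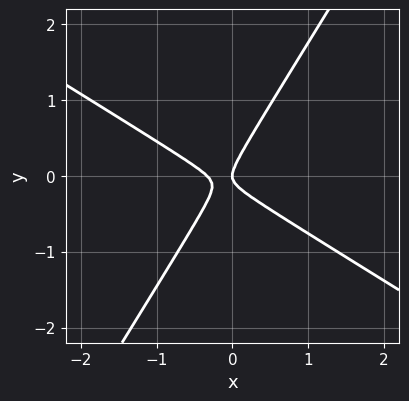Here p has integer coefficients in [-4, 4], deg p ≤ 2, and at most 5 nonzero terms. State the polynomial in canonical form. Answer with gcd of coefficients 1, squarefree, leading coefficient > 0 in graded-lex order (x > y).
3*x^2 + 3*x*y - 3*y^2 + x

1. deg p = 2. The shape is more complex than any degree-1 curve.
2. Against the integer gridlines: one y-axis crossing is at y = 0; one x-axis crossing is at x = 0.
3. Putting this together gives p.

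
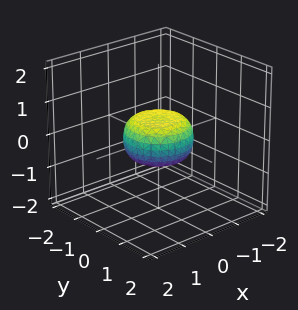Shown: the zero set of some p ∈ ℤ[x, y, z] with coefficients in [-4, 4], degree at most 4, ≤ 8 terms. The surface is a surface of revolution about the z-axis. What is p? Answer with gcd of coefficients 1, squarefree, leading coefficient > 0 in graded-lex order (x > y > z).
2*x^4 + 4*x^2*y^2 + 2*y^4 - x^2 - y^2 + 3*z^2 - 1

First, deg p = 4. The shape is more complex than any degree-3 surface.
Next, symmetry: every cross-section ⟂ z is a circle, so x, y appear only via x² + y².
Next, checking where it meets the axes: the y-axis gridline crossings are at y ∈ {-1, 1}; a circular section at z = 0 has radius exactly 1.
Finally, solving for integer coefficients yields p as stated. Check: (-1, 0, 0) on the x-axis lies on the surface, and p(-1, 0, 0) = 0. ✓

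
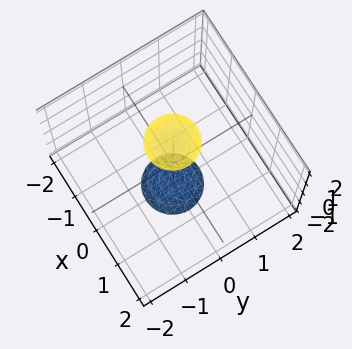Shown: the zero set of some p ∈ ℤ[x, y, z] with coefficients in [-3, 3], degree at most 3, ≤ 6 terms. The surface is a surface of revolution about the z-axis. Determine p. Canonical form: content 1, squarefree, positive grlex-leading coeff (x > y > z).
3*x^2 + 3*y^2 - z^2 + 3

First, there are 2 components. They look like related sheets of one shape, so recover p as a whole.
Then, degree: no degree-1 surface has this shape, so deg p = 2.
Then, symmetries: rotational symmetry about the z-axis ⇒ p depends on x, y only through x² + y².
Then, checking where it meets the axes: it misses every integer gridline on the x-axis; the surface avoids every integer y-axis point in the box; a circular section at z = 2 has radius between 0 and 1.
Finally, fitting integer coefficients to these (and the overall shape) gives p.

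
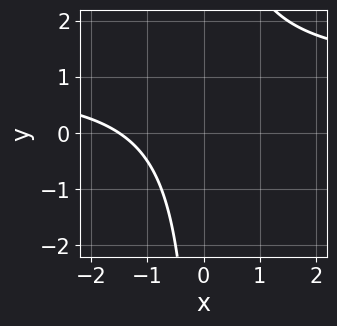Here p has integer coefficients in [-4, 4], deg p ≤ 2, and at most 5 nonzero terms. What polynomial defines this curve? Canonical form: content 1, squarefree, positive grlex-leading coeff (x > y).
First, the degree is 2 — a generic line meets the curve in up to 2 points.
Next, from the axis intercepts and sections: the curve avoids every integer y-axis point in the box.
Finally, putting this together gives p.

2*x*y - 2*x - 3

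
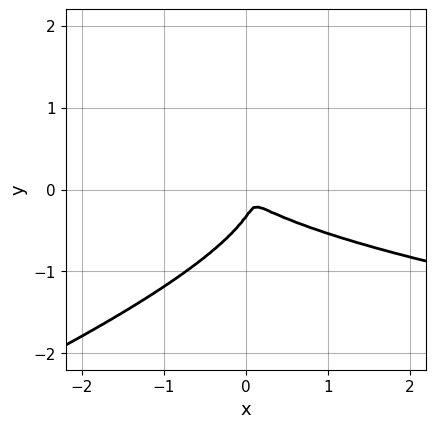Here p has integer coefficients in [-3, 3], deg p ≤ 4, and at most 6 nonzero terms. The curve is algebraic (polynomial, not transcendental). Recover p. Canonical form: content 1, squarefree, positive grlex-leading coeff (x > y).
1. The degree is 3 — the shape is more complex than any degree-2 curve.
2. The integer polynomial consistent with all of this is the stated p.

x*y^2 - 3*y^3 - x^2 - x*y - y^2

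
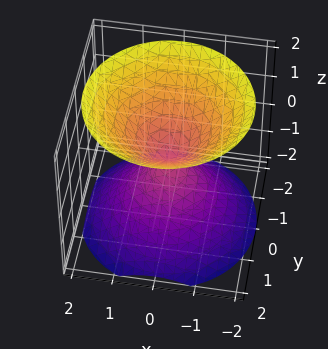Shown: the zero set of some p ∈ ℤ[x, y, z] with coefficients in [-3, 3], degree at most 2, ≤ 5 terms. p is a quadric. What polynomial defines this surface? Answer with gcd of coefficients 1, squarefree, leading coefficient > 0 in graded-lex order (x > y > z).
x^2 + y^2 - z^2

First, I count 2 distinct pieces. They look like related sheets of one shape, so recover p as a whole.
Then, the degree is 2 — two nappes meeting at a single point; a quadric.
Then, by symmetry, the z-axis is an axis of rotation, so x and y enter only as x² + y²; mirror symmetry z ↦ −z ⇒ only even powers of z.
Next, from the axis intercepts and sections: it crosses the x-axis at the gridline x = 0; a circular section at z = 1 has radius exactly 1; it crosses the y-axis at the gridline y = 0.
Finally, assembling these constraints gives the stated polynomial.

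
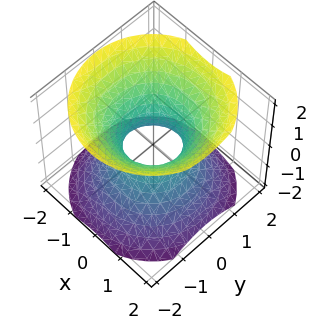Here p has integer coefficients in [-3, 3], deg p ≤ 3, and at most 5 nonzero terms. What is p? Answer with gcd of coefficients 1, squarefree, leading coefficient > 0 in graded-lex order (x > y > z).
(a) deg p = 2. An hourglass — one-sheet hyperboloid; a quadric.
(b) Symmetries: rotational symmetry about the z-axis ⇒ p depends on x, y only through x² + y²; mirror symmetry z ↦ −z ⇒ only even powers of z.
(c) Observable constraints: a circular section at z = -1 has radius between 1 and 2; it misses every integer gridline on the z-axis.
(d) Solving for integer coefficients yields p as stated.

3*x^2 + 3*y^2 - 3*z^2 - 2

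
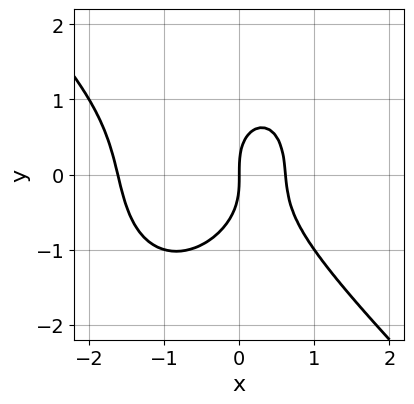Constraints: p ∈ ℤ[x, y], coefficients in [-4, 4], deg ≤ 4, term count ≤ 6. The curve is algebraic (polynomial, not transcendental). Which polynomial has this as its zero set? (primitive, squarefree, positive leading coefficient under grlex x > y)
(a) deg p = 3.
(b) From the axis intercepts and sections: it meets the x-axis at x = 0 (among the integer gridlines); it crosses the y-axis at the gridline y = 0.
(c) Matching integer coefficients to the picture gives p.

3*x^3 + x^2*y + 2*y^3 + 3*x^2 - 3*x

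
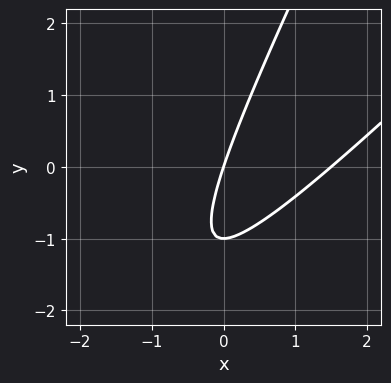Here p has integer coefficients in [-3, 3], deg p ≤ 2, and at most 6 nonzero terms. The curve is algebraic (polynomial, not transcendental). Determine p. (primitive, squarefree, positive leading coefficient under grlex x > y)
2*x^2 - 3*x*y + y^2 - 3*x + y

The degree is 2 — no degree-1 curve has this shape.
From the axis intercepts and sections: among the integer gridlines, it crosses the y-axis at y ∈ {-1, 0}; it crosses the x-axis at the gridline x = 0.
Fitting integer coefficients to these (and the overall shape) gives p.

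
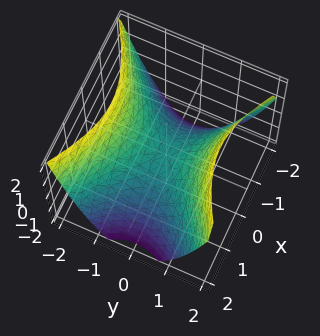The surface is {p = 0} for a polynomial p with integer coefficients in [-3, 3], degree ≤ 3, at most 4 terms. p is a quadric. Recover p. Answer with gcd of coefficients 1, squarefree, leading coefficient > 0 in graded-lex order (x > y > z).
2*x^2 - 3*y^2 + 3*z

1. The degree is 2 — a saddle surface; a quadric.
2. Symmetries: the y ↦ −y reflection is a symmetry, so y appears only in even powers; it's symmetric under x → −x, forcing even powers of x.
3. Observable constraints: one y-axis crossing is at y = 0; it crosses the x-axis at the gridline x = 0; one z-axis crossing is at z = 0.
4. The integer polynomial consistent with all of this is the stated p.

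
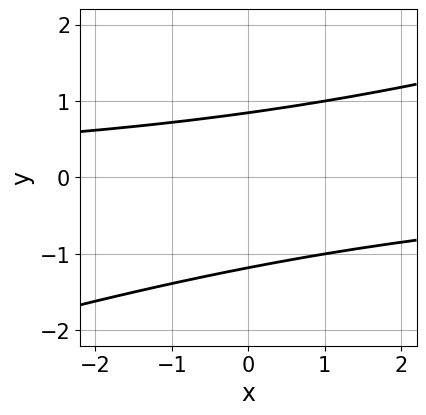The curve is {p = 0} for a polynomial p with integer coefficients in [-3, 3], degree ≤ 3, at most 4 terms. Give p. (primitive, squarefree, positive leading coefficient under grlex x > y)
x*y - 3*y^2 - y + 3

First, degree: the shape is more complex than any degree-1 curve, so deg p = 2.
Next, checking where it meets the axes: no x-intercept at any integer in the box.
Finally, fitting integer coefficients to these (and the overall shape) gives p.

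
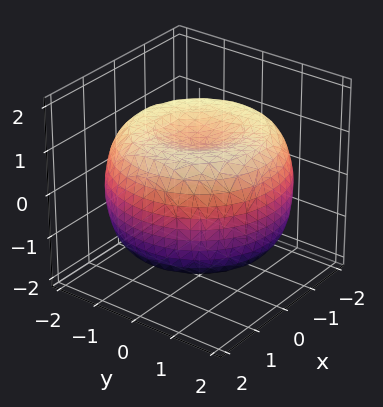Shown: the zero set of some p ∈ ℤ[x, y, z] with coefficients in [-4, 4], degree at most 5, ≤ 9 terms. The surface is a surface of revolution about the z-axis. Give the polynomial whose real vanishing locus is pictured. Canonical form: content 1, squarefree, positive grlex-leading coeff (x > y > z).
(a) The degree is 4 — a generic line meets the surface in up to 4 points.
(b) Symmetries: rotational symmetry about the z-axis ⇒ p depends on x, y only through x² + y².
(c) Reading off the gridlines: among the integer gridlines, it crosses the z-axis at z ∈ {-1, 1}; a circular section at z = 1 has radius between 1 and 2.
(d) Fitting integer coefficients to these (and the overall shape) gives p.

x^4 + 2*x^2*y^2 + y^4 - 3*x^2 - 3*y^2 + 3*z^2 - 3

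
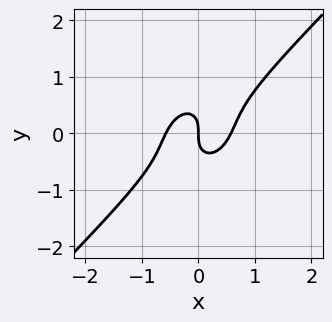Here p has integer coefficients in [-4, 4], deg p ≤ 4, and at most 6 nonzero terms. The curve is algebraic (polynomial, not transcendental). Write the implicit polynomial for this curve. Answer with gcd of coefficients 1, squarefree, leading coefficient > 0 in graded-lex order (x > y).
3*x^3 - 3*x^2*y + 2*x*y^2 - 2*y^3 - x

First, deg p = 3. The shape is more complex than any degree-2 curve.
Next, reading off the gridlines: it crosses the x-axis at the gridline x = 0; one y-axis crossing is at y = 0.
Finally, fitting integer coefficients to these (and the overall shape) gives p.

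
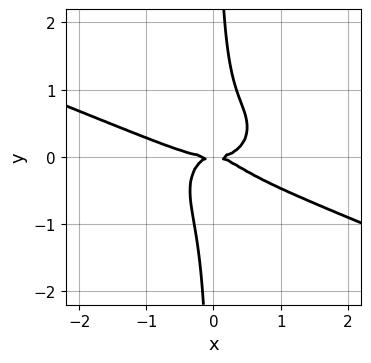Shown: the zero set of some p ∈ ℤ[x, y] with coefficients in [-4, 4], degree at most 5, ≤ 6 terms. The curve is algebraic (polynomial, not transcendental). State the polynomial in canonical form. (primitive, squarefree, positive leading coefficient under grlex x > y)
x^4 + 2*x^3*y + 3*x*y^3 - x^2*y - y^2

1. deg p = 4. No degree-3 curve has this shape.
2. From the visible intercepts: it crosses the y-axis at the gridline y = 0; one x-axis crossing is at x = 0.
3. Together with the visible shape, these determine p as stated.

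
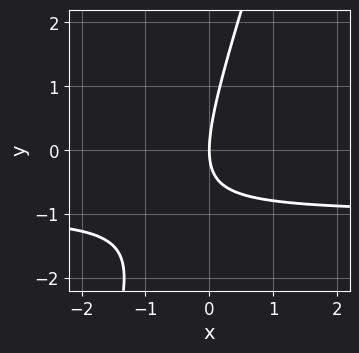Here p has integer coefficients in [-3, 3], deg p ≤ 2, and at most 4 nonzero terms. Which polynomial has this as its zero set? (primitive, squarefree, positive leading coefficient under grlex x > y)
1. The degree is 2 — no degree-1 curve has this shape.
2. Checking where it meets the axes: it meets the x-axis at x = 0 (among the integer gridlines); it meets the y-axis at y = 0 (among the integer gridlines).
3. Assembling these constraints gives the stated polynomial.

3*x*y - y^2 + 3*x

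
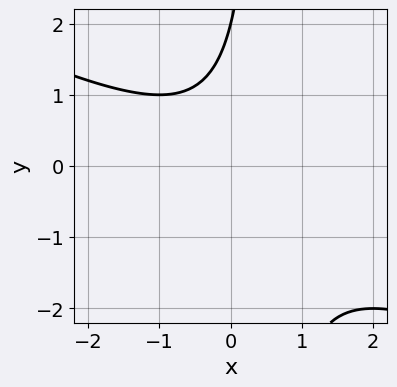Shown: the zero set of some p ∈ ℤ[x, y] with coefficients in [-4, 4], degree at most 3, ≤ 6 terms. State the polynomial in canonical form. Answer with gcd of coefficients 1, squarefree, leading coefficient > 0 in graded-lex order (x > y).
x^2 + 2*x*y - y + 2

First, deg p = 2. No degree-1 curve has this shape.
Then, reading off the gridlines: no x-intercept at any integer in the box; one y-axis crossing is at y = 2.
Finally, fitting integer coefficients to these (and the overall shape) gives p.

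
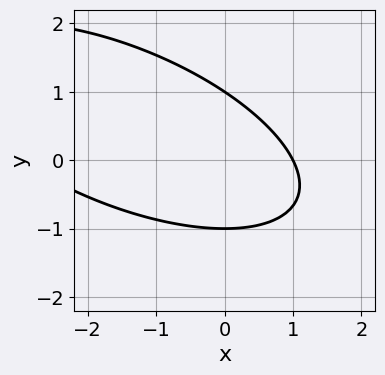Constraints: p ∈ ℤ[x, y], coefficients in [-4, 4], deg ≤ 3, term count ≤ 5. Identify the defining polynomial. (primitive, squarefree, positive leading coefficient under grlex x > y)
x^2 + 2*x*y + 3*y^2 + 2*x - 3

1. deg p = 2.
2. Observable constraints: one x-axis crossing is at x = 1; the y-axis gridline crossings are at y ∈ {-1, 1}.
3. Matching integer coefficients to the picture gives p.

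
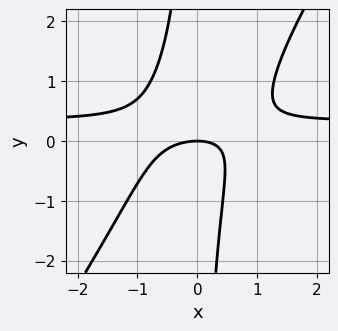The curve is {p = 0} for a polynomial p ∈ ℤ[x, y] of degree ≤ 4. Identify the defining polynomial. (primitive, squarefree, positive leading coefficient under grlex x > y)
Degree: a generic line meets the curve in up to 3 points, so deg p = 3.
From the visible intercepts: one y-axis crossing is at y = 0; one x-axis crossing is at x = 0.
Matching integer coefficients to the picture gives p.

3*x^2*y - 2*x*y^2 - x^2 + x*y - 2*y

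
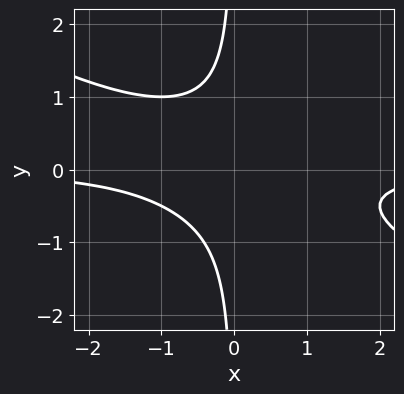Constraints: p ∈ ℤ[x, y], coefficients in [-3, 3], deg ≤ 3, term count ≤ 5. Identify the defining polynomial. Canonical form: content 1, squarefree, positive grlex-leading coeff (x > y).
(a) The degree is 3 — the shape is more complex than any degree-2 curve.
(b) Checking where it meets the axes: no y-intercept at any integer in the box; no x-intercept at any integer in the box.
(c) Fitting integer coefficients to these (and the overall shape) gives p.

x^2*y + 2*x*y^2 + 1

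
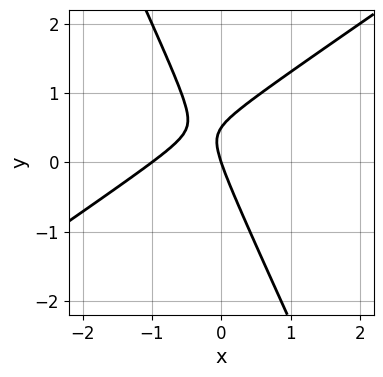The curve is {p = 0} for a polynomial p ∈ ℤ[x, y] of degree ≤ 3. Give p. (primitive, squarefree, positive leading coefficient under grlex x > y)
3*x^2 - 3*x*y - 2*y^2 + 3*x + y

First, the degree is 2 — no degree-1 curve has this shape.
Next, reading off the gridlines: among the integer gridlines, it crosses the x-axis at x ∈ {-1, 0}; one y-axis crossing is at y = 0.
Finally, together with the visible shape, these determine p as stated.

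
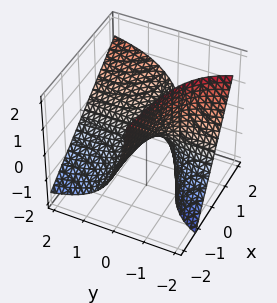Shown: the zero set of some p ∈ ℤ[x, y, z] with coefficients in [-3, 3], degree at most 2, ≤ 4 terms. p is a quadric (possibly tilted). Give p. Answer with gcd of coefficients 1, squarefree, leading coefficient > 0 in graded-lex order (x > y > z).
x*y - y*z - z

1. The degree is 2 — a generic line meets the surface in up to 2 points.
2. From the axis intercepts and sections: one z-axis crossing is at z = 0; the visible x-axis segment lies entirely on the surface.
3. Putting this together gives p.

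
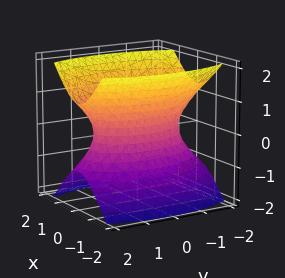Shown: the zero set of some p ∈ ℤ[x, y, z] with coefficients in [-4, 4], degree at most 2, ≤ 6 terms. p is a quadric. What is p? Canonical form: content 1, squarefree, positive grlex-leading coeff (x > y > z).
3*x^2 + y^2 - 2*z^2 - 2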